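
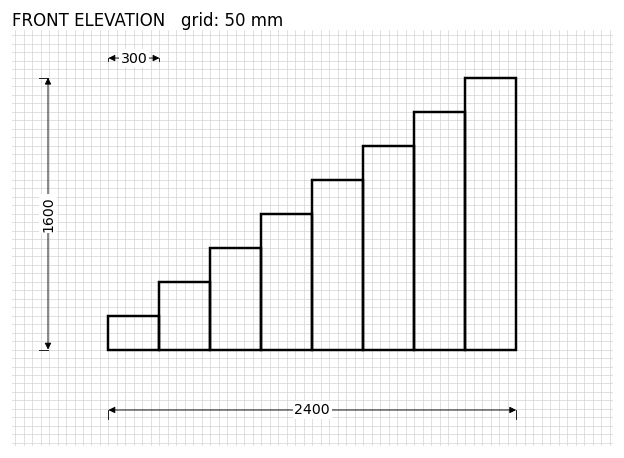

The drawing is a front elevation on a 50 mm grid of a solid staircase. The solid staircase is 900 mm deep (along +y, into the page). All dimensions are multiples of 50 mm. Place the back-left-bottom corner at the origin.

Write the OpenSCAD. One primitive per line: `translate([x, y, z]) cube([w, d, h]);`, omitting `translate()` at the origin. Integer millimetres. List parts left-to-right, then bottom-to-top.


cube([300, 900, 200]);
translate([300, 0, 0]) cube([300, 900, 400]);
translate([600, 0, 0]) cube([300, 900, 600]);
translate([900, 0, 0]) cube([300, 900, 800]);
translate([1200, 0, 0]) cube([300, 900, 1000]);
translate([1500, 0, 0]) cube([300, 900, 1200]);
translate([1800, 0, 0]) cube([300, 900, 1400]);
translate([2100, 0, 0]) cube([300, 900, 1600]);


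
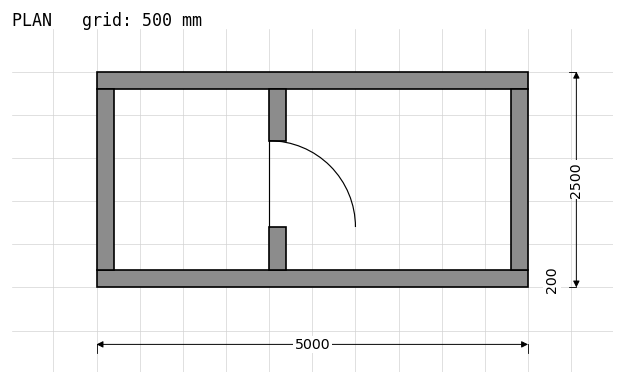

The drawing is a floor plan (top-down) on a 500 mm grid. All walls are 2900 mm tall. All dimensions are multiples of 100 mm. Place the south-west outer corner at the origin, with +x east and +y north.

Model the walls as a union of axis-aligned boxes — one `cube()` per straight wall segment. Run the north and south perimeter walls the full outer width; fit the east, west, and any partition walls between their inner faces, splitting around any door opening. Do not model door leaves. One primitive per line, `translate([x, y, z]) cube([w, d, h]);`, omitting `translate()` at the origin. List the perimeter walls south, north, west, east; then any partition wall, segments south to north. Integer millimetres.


cube([5000, 200, 2900]);
translate([0, 2300, 0]) cube([5000, 200, 2900]);
translate([0, 200, 0]) cube([200, 2100, 2900]);
translate([4800, 200, 0]) cube([200, 2100, 2900]);
translate([2000, 200, 0]) cube([200, 500, 2900]);
translate([2000, 1700, 0]) cube([200, 600, 2900]);


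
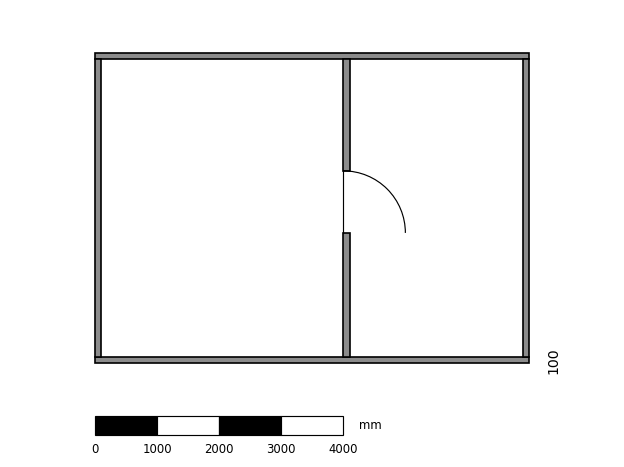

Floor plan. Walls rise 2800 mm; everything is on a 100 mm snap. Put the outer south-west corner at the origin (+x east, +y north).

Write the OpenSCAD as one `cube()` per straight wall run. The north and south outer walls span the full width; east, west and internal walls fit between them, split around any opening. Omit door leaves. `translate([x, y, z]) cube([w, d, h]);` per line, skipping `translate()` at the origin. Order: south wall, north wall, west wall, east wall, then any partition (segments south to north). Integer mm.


cube([7000, 100, 2800]);
translate([0, 4900, 0]) cube([7000, 100, 2800]);
translate([0, 100, 0]) cube([100, 4800, 2800]);
translate([6900, 100, 0]) cube([100, 4800, 2800]);
translate([4000, 100, 0]) cube([100, 2000, 2800]);
translate([4000, 3100, 0]) cube([100, 1800, 2800]);


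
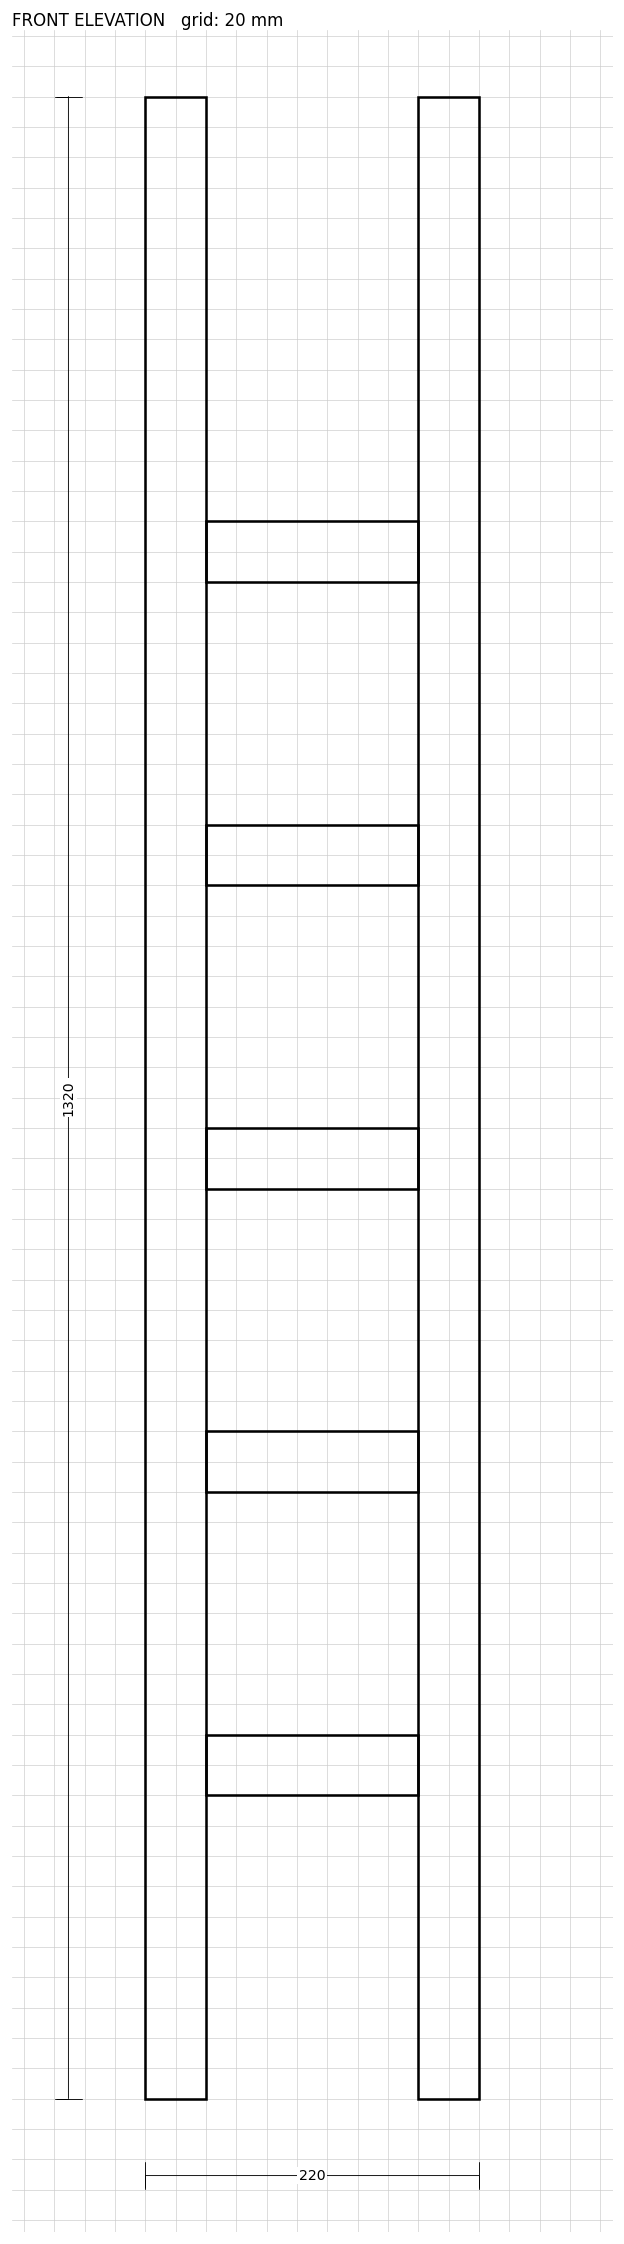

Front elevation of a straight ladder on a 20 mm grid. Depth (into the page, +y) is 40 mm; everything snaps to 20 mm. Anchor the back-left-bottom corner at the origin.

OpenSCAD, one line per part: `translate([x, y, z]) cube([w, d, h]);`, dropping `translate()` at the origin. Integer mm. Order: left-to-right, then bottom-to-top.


cube([40, 40, 1320]);
translate([40, 0, 200]) cube([140, 40, 40]);
translate([40, 0, 400]) cube([140, 40, 40]);
translate([40, 0, 600]) cube([140, 40, 40]);
translate([40, 0, 800]) cube([140, 40, 40]);
translate([40, 0, 1000]) cube([140, 40, 40]);
translate([180, 0, 0]) cube([40, 40, 1320]);


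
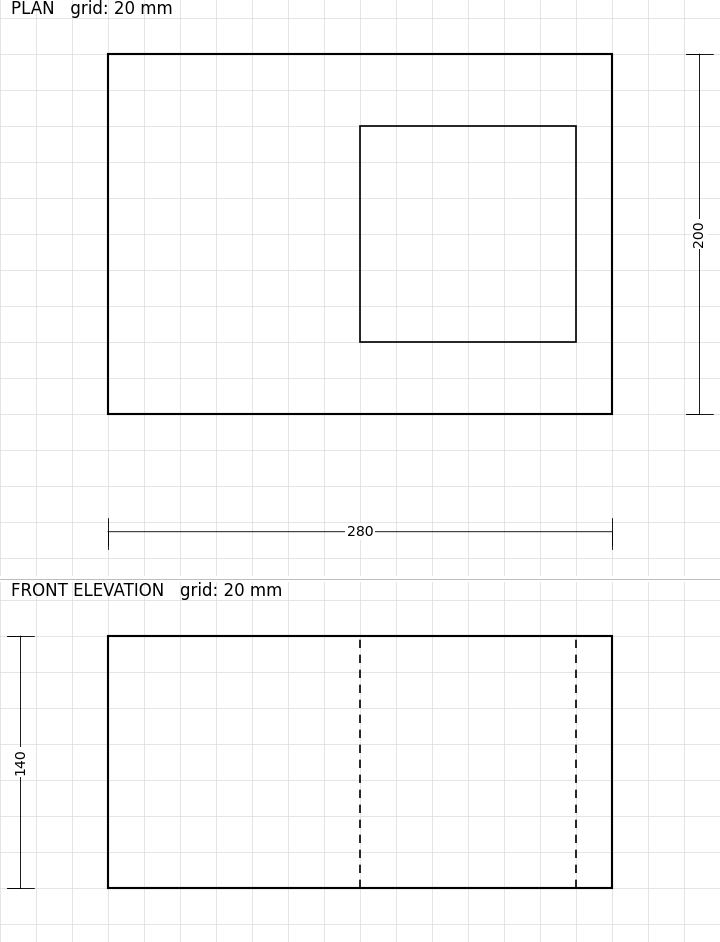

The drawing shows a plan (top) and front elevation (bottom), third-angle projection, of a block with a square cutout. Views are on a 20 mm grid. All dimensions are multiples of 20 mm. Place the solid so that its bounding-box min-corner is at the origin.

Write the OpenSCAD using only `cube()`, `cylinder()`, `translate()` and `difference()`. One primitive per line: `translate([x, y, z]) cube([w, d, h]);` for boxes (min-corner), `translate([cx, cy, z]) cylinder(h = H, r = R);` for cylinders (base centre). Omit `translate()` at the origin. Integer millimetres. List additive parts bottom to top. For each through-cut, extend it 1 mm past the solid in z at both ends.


difference() {
  cube([280, 200, 140]);
  translate([140, 40, -1]) cube([120, 120, 142]);
}


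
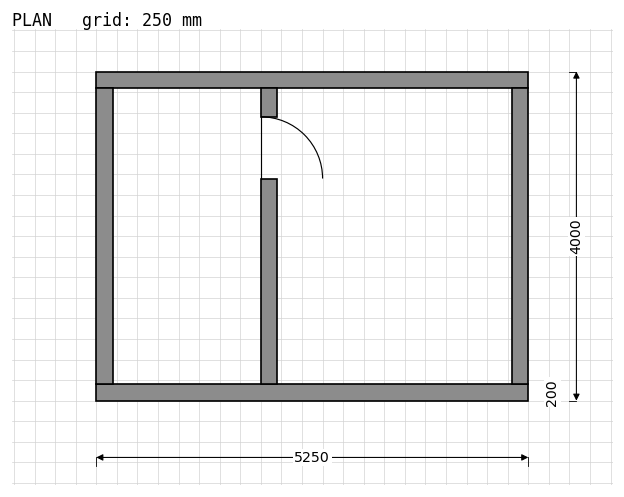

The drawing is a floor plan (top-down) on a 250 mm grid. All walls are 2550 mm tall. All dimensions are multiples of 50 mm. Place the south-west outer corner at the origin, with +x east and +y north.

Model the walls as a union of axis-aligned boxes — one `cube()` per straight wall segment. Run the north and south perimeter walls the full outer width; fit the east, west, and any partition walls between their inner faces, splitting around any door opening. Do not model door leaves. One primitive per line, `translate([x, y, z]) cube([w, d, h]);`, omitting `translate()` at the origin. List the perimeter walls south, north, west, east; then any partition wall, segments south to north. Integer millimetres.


cube([5250, 200, 2550]);
translate([0, 3800, 0]) cube([5250, 200, 2550]);
translate([0, 200, 0]) cube([200, 3600, 2550]);
translate([5050, 200, 0]) cube([200, 3600, 2550]);
translate([2000, 200, 0]) cube([200, 2500, 2550]);
translate([2000, 3450, 0]) cube([200, 350, 2550]);


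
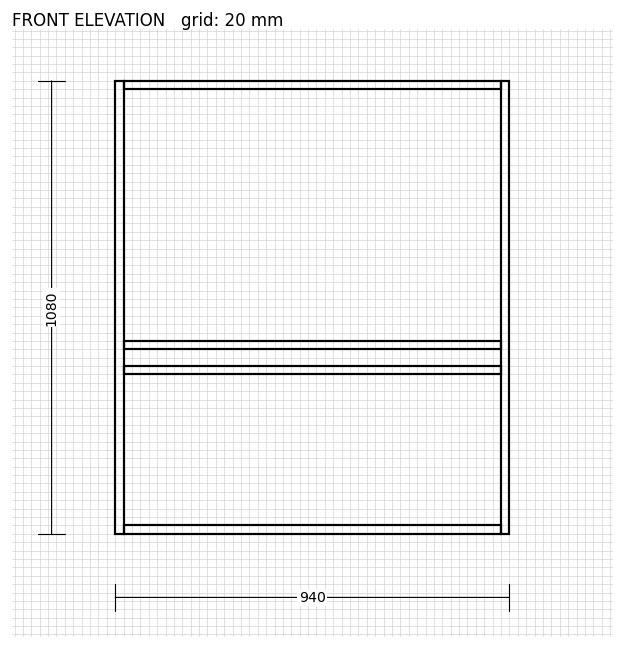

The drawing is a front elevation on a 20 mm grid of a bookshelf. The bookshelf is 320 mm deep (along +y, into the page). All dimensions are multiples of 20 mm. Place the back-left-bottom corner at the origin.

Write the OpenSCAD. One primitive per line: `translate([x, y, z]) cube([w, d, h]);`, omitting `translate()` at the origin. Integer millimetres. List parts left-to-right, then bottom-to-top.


cube([20, 320, 1080]);
translate([20, 0, 0]) cube([900, 320, 20]);
translate([20, 0, 380]) cube([900, 320, 20]);
translate([20, 0, 440]) cube([900, 320, 20]);
translate([20, 0, 1060]) cube([900, 320, 20]);
translate([920, 0, 0]) cube([20, 320, 1080]);


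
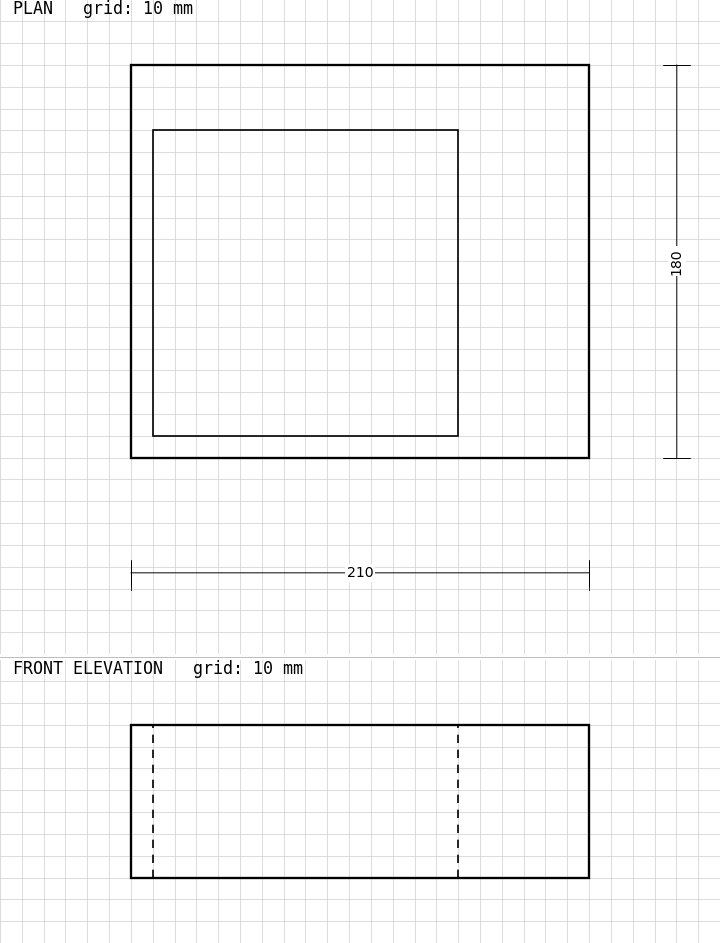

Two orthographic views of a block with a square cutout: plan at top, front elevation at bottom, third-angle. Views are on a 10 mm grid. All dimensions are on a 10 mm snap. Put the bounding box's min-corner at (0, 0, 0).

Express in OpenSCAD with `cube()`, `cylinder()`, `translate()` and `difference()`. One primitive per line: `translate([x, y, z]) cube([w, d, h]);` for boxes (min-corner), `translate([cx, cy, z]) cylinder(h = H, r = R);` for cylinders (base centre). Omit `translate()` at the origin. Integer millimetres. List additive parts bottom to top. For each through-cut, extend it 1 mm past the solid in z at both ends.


difference() {
  cube([210, 180, 70]);
  translate([10, 10, -1]) cube([140, 140, 72]);
}


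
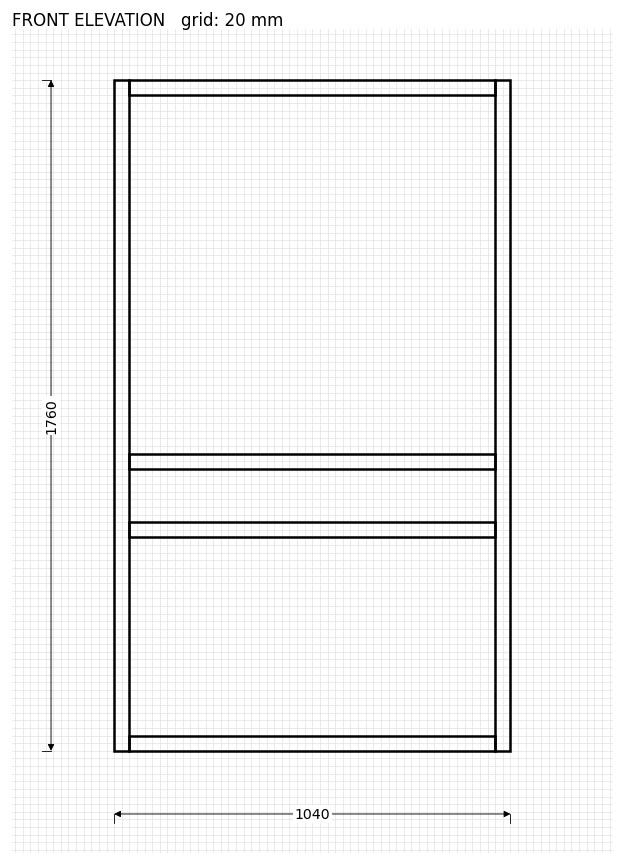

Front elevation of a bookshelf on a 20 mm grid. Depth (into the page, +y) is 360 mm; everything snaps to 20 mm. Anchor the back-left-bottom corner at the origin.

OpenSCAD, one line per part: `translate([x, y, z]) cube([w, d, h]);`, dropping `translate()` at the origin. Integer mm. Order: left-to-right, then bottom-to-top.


cube([40, 360, 1760]);
translate([40, 0, 0]) cube([960, 360, 40]);
translate([40, 0, 560]) cube([960, 360, 40]);
translate([40, 0, 740]) cube([960, 360, 40]);
translate([40, 0, 1720]) cube([960, 360, 40]);
translate([1000, 0, 0]) cube([40, 360, 1760]);


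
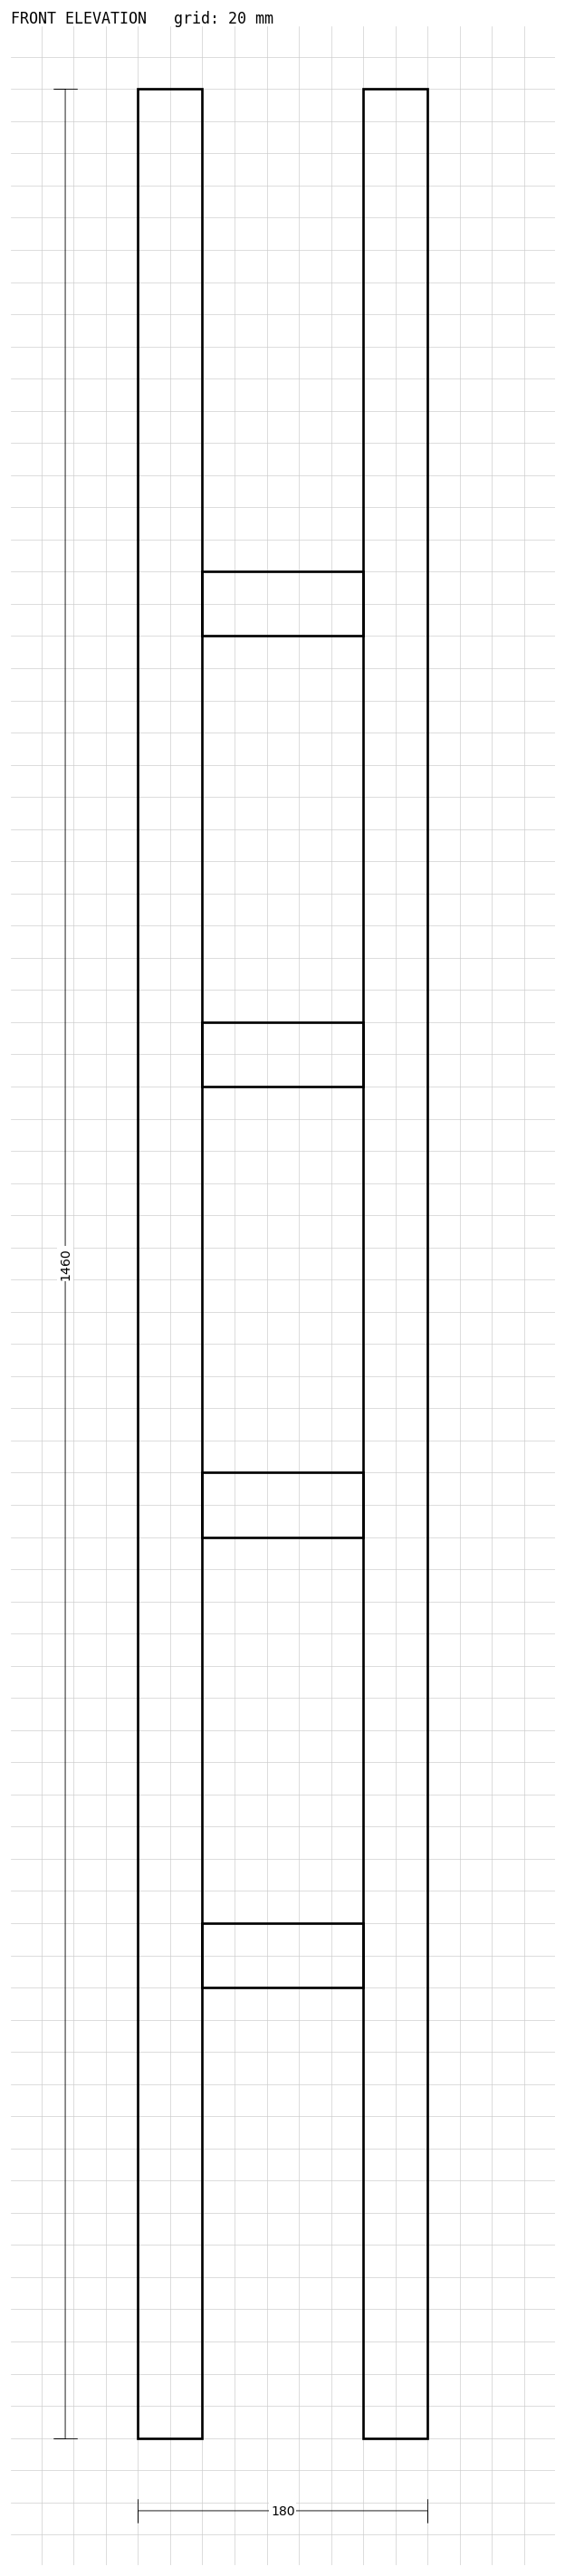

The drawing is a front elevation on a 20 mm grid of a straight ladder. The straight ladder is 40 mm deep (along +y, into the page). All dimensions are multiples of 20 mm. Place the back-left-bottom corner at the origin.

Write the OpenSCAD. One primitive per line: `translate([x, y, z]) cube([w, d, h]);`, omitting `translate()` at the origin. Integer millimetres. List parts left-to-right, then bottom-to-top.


cube([40, 40, 1460]);
translate([40, 0, 280]) cube([100, 40, 40]);
translate([40, 0, 560]) cube([100, 40, 40]);
translate([40, 0, 840]) cube([100, 40, 40]);
translate([40, 0, 1120]) cube([100, 40, 40]);
translate([140, 0, 0]) cube([40, 40, 1460]);


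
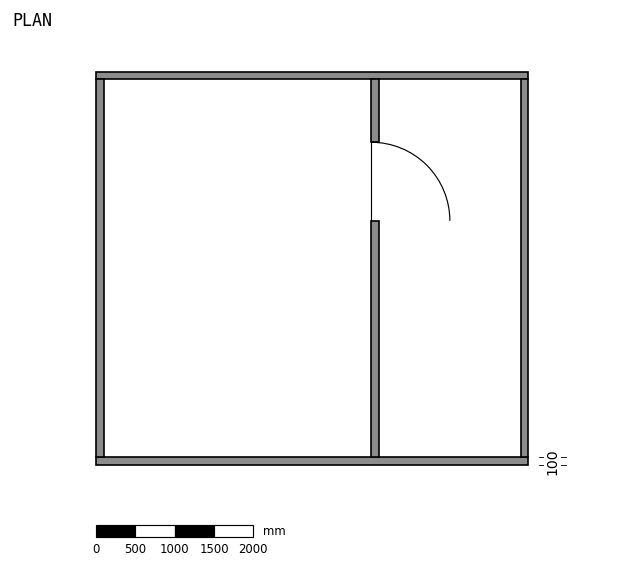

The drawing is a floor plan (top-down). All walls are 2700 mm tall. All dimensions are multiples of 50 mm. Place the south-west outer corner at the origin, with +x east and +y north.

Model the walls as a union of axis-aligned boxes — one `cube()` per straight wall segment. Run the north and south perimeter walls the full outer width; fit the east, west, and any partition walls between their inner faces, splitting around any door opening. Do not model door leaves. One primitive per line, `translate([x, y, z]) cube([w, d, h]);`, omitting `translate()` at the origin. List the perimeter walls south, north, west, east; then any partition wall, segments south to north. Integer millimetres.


cube([5500, 100, 2700]);
translate([0, 4900, 0]) cube([5500, 100, 2700]);
translate([0, 100, 0]) cube([100, 4800, 2700]);
translate([5400, 100, 0]) cube([100, 4800, 2700]);
translate([3500, 100, 0]) cube([100, 3000, 2700]);
translate([3500, 4100, 0]) cube([100, 800, 2700]);


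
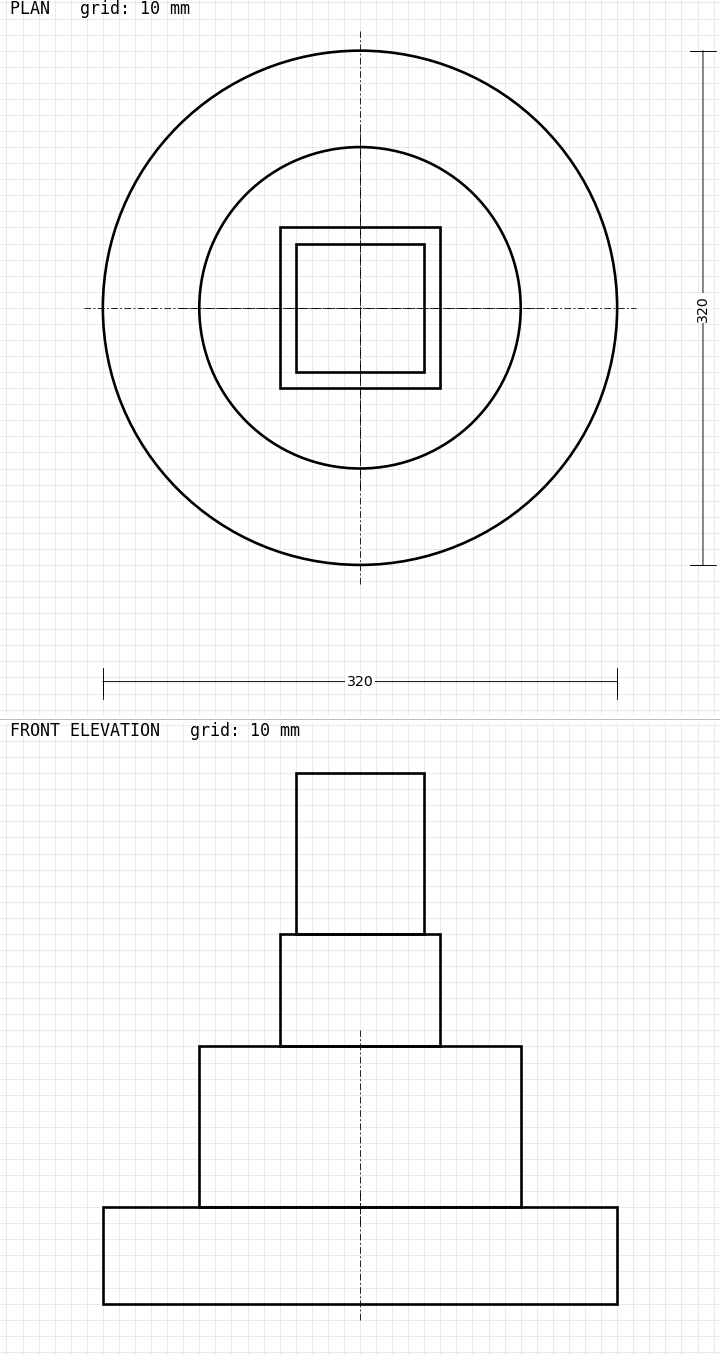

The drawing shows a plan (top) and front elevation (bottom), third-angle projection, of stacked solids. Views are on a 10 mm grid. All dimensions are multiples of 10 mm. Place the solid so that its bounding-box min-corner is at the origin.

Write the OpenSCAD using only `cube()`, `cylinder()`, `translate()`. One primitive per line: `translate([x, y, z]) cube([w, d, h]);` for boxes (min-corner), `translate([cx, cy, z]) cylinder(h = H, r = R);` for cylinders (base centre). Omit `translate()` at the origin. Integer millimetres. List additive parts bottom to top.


translate([160, 160, 0]) cylinder(h = 60, r = 160);
translate([160, 160, 60]) cylinder(h = 100, r = 100);
translate([110, 110, 160]) cube([100, 100, 70]);
translate([120, 120, 230]) cube([80, 80, 100]);


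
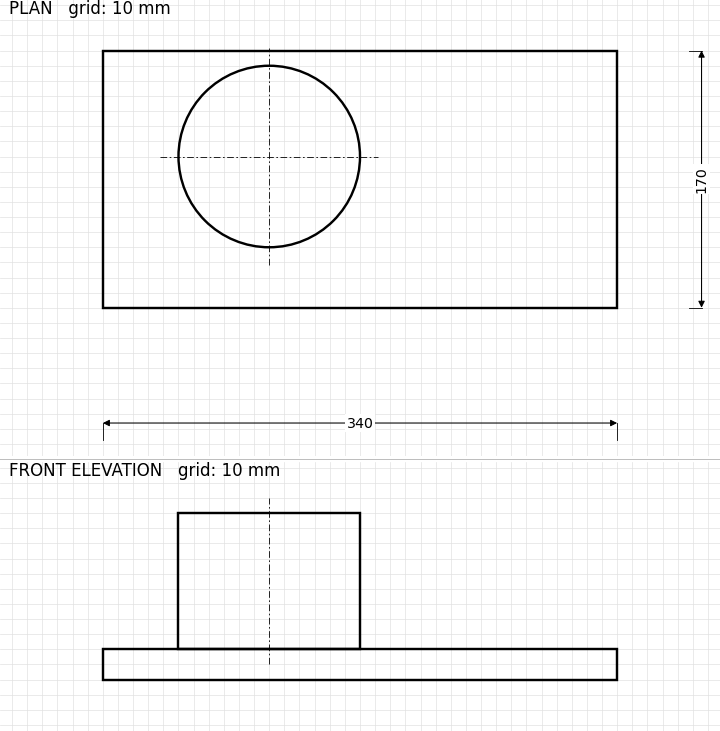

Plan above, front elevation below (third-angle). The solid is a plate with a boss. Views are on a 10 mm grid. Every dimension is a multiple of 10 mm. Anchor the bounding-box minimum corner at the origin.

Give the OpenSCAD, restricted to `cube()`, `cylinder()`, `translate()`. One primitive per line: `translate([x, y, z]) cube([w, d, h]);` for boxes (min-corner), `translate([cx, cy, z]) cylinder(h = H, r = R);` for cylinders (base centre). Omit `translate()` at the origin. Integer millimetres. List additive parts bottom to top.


cube([340, 170, 20]);
translate([110, 100, 20]) cylinder(h = 90, r = 60);


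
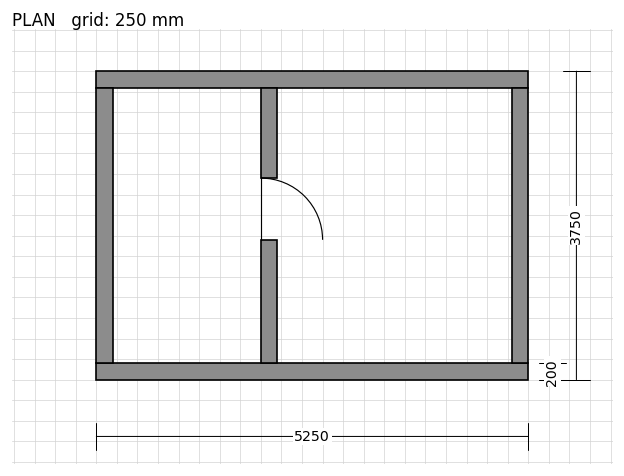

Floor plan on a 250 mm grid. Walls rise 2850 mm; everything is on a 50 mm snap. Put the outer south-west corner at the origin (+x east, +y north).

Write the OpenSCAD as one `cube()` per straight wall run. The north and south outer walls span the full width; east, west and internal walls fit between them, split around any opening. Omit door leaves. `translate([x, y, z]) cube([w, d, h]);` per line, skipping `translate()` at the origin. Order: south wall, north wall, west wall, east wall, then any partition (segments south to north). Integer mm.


cube([5250, 200, 2850]);
translate([0, 3550, 0]) cube([5250, 200, 2850]);
translate([0, 200, 0]) cube([200, 3350, 2850]);
translate([5050, 200, 0]) cube([200, 3350, 2850]);
translate([2000, 200, 0]) cube([200, 1500, 2850]);
translate([2000, 2450, 0]) cube([200, 1100, 2850]);


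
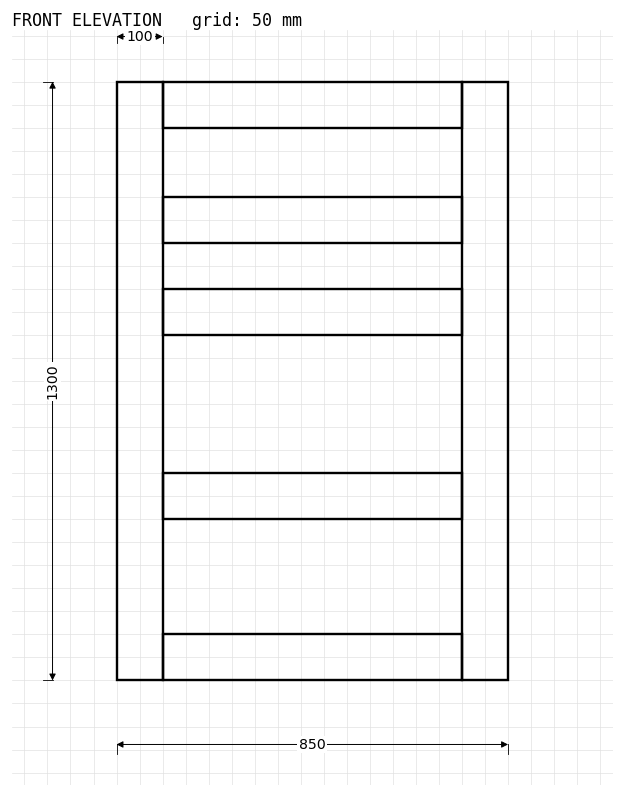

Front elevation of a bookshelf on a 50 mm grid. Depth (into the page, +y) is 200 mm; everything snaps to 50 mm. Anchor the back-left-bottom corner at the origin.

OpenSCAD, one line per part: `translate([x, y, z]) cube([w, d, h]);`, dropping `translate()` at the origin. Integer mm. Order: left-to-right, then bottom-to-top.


cube([100, 200, 1300]);
translate([100, 0, 0]) cube([650, 200, 100]);
translate([100, 0, 350]) cube([650, 200, 100]);
translate([100, 0, 750]) cube([650, 200, 100]);
translate([100, 0, 950]) cube([650, 200, 100]);
translate([100, 0, 1200]) cube([650, 200, 100]);
translate([750, 0, 0]) cube([100, 200, 1300]);


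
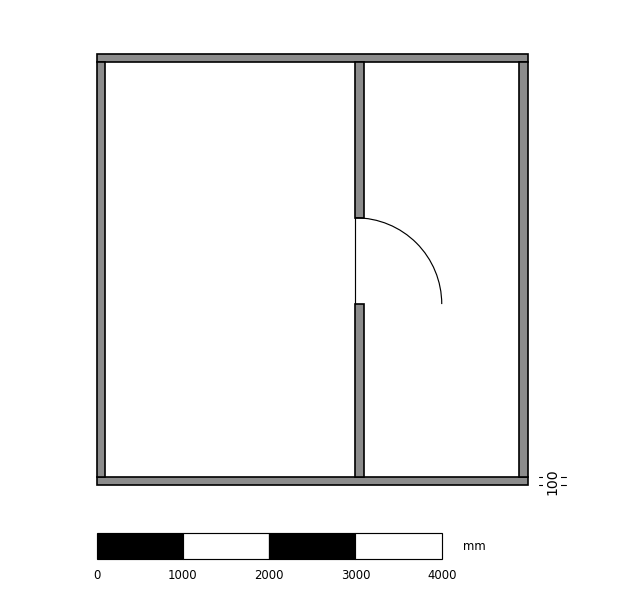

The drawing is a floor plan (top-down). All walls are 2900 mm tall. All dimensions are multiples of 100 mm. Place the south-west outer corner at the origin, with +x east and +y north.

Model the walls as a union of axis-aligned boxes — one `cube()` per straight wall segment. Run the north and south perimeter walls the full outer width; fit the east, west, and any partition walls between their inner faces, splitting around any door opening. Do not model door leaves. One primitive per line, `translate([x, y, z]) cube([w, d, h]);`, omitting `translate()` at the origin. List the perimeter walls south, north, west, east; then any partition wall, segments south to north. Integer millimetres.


cube([5000, 100, 2900]);
translate([0, 4900, 0]) cube([5000, 100, 2900]);
translate([0, 100, 0]) cube([100, 4800, 2900]);
translate([4900, 100, 0]) cube([100, 4800, 2900]);
translate([3000, 100, 0]) cube([100, 2000, 2900]);
translate([3000, 3100, 0]) cube([100, 1800, 2900]);


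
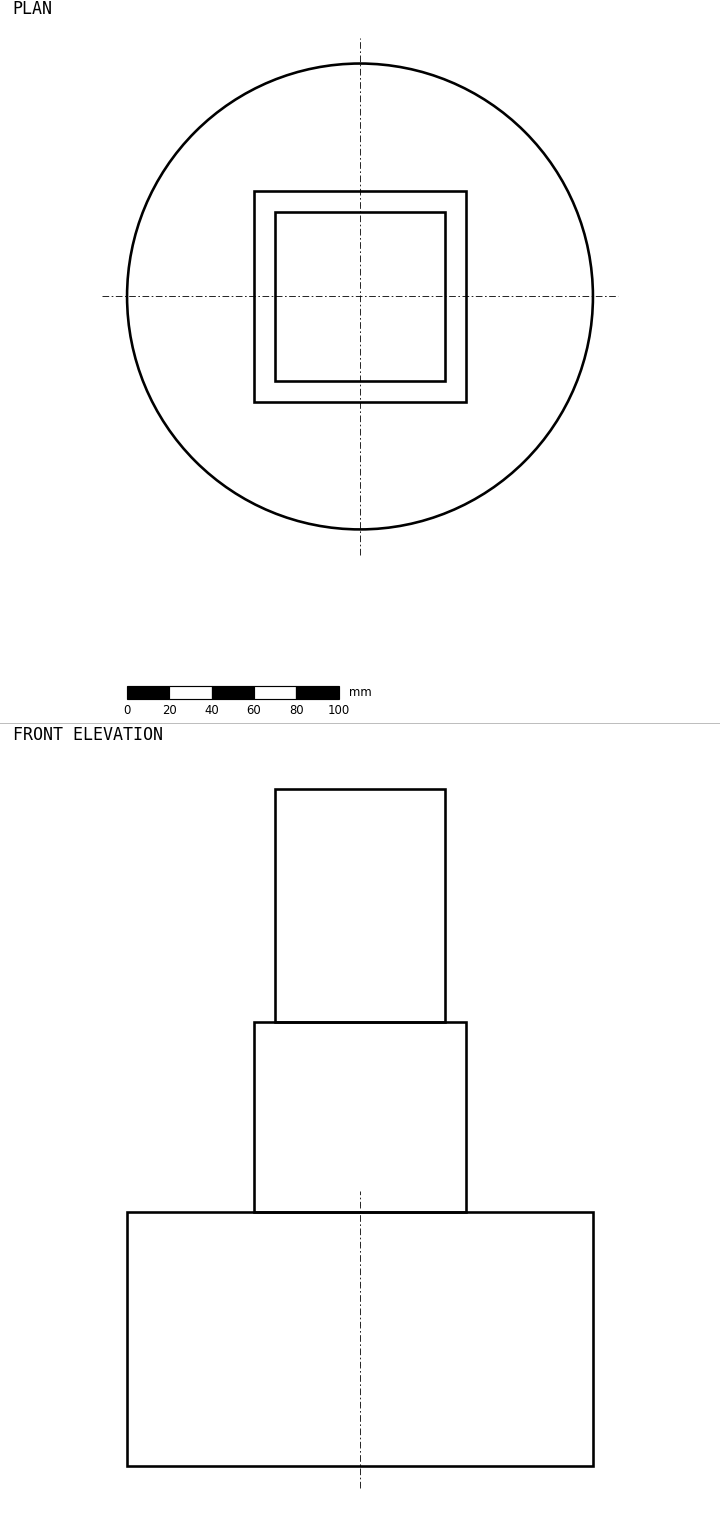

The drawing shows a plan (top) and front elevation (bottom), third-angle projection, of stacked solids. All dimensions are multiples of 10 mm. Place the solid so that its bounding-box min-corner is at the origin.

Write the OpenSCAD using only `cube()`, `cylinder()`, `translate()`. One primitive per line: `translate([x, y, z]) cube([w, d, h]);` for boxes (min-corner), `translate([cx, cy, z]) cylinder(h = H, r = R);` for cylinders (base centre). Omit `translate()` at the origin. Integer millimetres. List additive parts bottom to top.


translate([110, 110, 0]) cylinder(h = 120, r = 110);
translate([60, 60, 120]) cube([100, 100, 90]);
translate([70, 70, 210]) cube([80, 80, 110]);


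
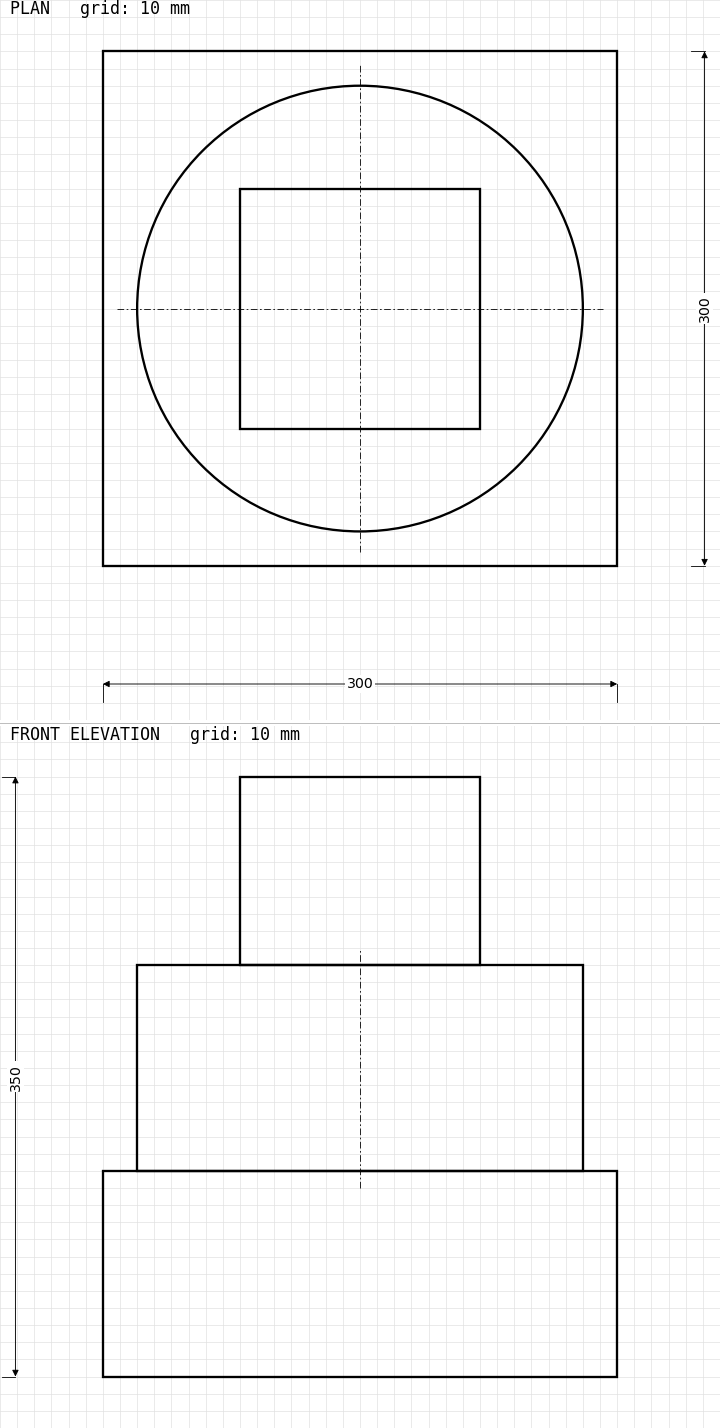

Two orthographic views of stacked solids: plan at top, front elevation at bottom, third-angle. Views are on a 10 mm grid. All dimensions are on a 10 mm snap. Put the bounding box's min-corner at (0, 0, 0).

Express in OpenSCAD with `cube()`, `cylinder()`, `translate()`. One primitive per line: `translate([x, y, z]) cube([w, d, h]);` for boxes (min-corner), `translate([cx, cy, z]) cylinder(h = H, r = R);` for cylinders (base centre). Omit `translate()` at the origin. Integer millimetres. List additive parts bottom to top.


cube([300, 300, 120]);
translate([150, 150, 120]) cylinder(h = 120, r = 130);
translate([80, 80, 240]) cube([140, 140, 110]);


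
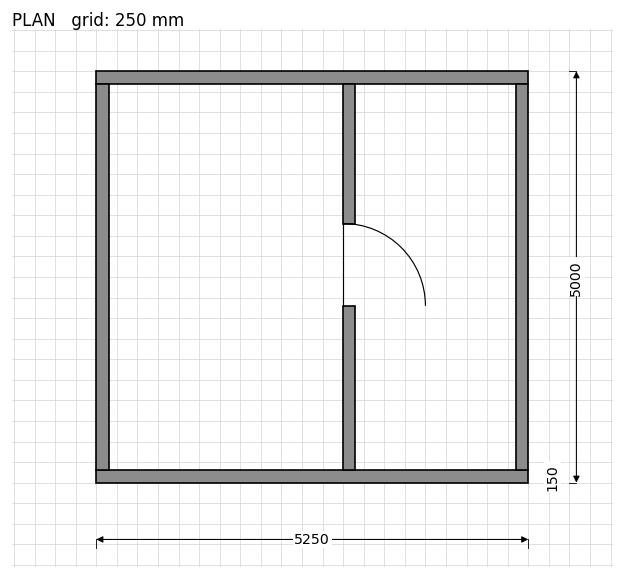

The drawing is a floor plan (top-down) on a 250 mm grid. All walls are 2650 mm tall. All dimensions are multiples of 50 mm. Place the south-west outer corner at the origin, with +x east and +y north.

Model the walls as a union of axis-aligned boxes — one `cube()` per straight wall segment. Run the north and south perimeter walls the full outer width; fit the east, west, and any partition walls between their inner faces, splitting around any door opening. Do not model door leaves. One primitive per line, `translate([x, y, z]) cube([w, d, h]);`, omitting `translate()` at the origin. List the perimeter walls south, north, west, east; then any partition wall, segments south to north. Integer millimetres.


cube([5250, 150, 2650]);
translate([0, 4850, 0]) cube([5250, 150, 2650]);
translate([0, 150, 0]) cube([150, 4700, 2650]);
translate([5100, 150, 0]) cube([150, 4700, 2650]);
translate([3000, 150, 0]) cube([150, 2000, 2650]);
translate([3000, 3150, 0]) cube([150, 1700, 2650]);


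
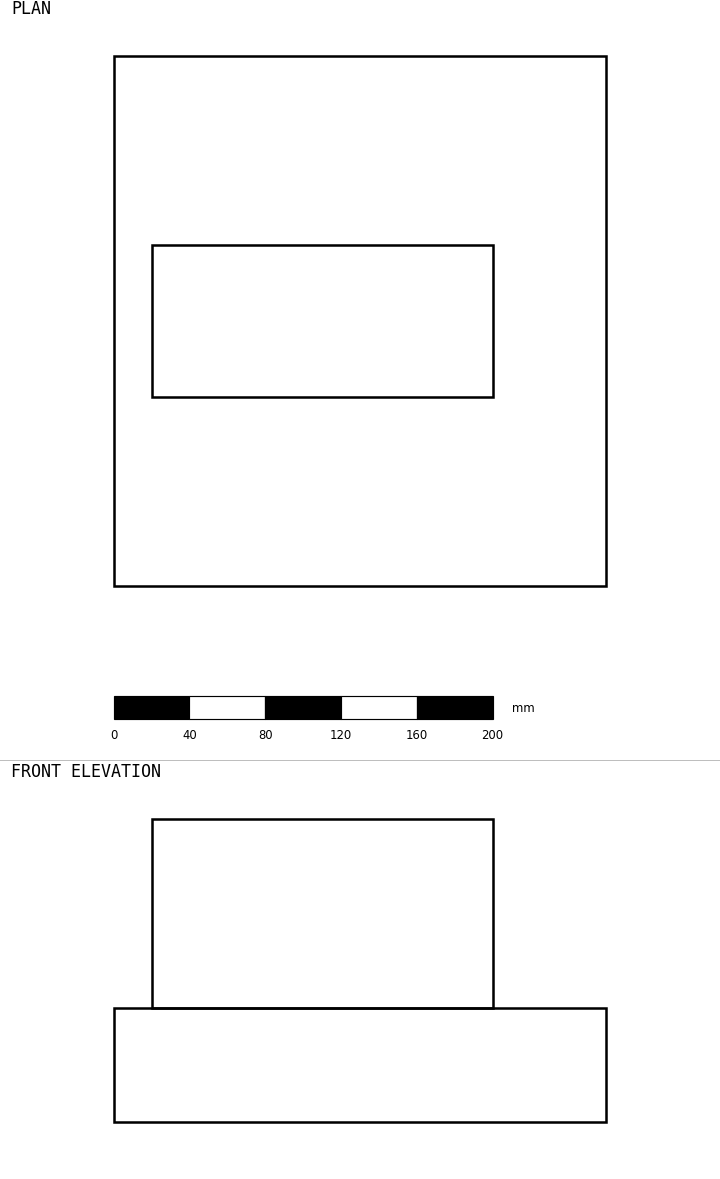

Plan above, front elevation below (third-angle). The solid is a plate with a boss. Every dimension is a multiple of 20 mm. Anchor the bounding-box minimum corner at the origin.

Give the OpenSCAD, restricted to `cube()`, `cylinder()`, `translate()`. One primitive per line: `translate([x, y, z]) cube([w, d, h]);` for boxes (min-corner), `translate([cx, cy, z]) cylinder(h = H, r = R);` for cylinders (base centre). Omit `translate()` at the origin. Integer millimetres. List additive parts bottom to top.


cube([260, 280, 60]);
translate([20, 100, 60]) cube([180, 80, 100]);


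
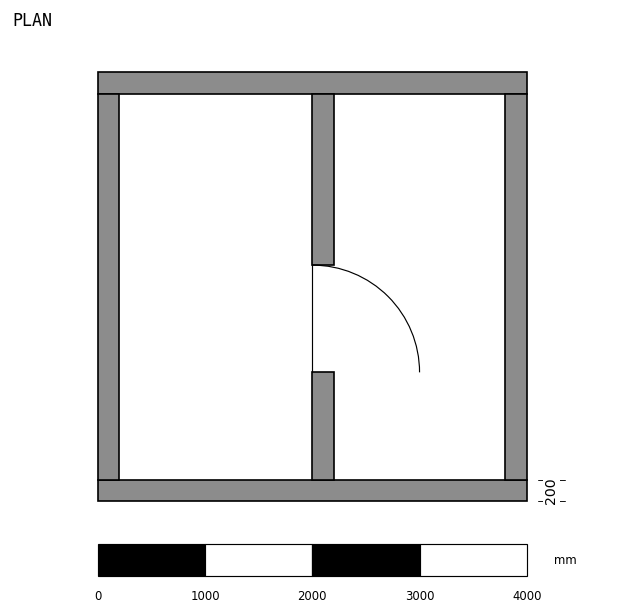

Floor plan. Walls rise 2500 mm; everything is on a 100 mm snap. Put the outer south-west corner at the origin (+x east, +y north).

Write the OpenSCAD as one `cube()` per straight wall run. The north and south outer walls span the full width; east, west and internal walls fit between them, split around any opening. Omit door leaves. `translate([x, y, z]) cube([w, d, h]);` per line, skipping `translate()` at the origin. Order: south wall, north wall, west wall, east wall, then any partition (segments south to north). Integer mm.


cube([4000, 200, 2500]);
translate([0, 3800, 0]) cube([4000, 200, 2500]);
translate([0, 200, 0]) cube([200, 3600, 2500]);
translate([3800, 200, 0]) cube([200, 3600, 2500]);
translate([2000, 200, 0]) cube([200, 1000, 2500]);
translate([2000, 2200, 0]) cube([200, 1600, 2500]);


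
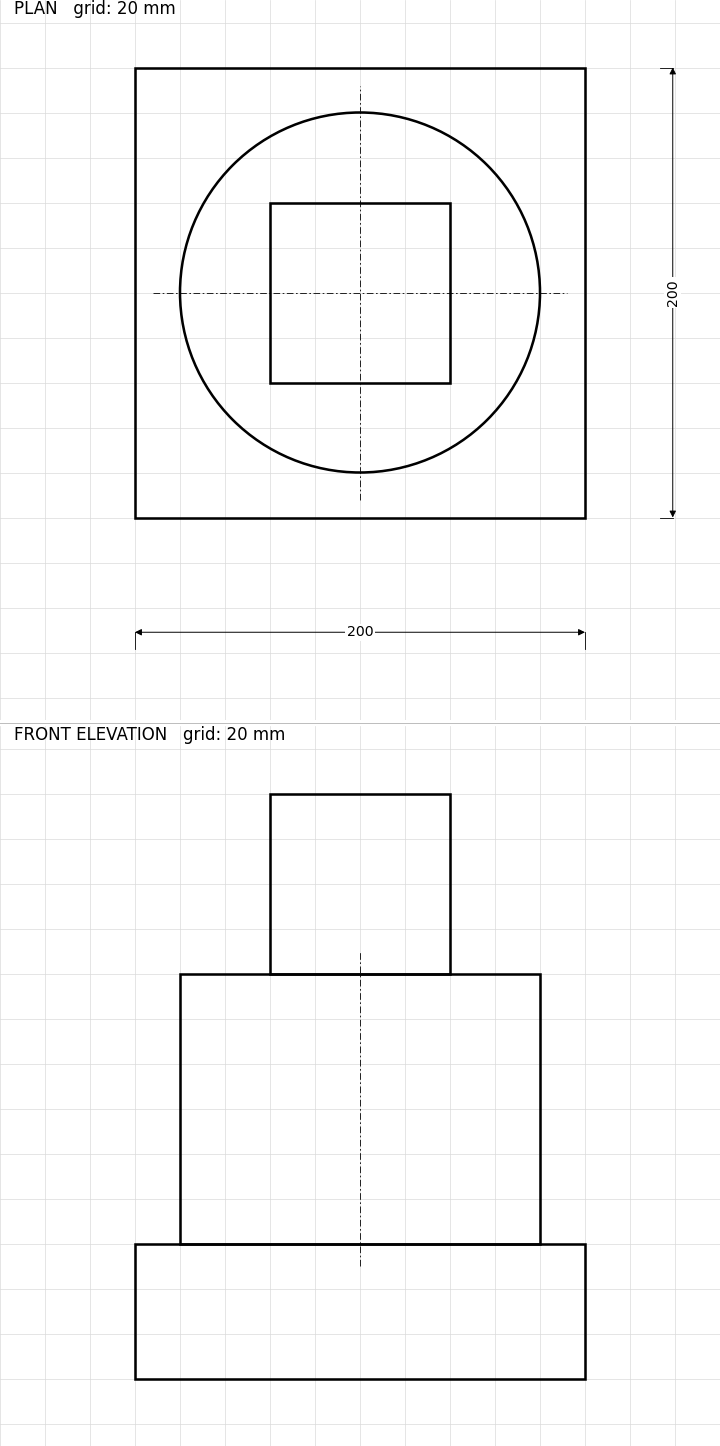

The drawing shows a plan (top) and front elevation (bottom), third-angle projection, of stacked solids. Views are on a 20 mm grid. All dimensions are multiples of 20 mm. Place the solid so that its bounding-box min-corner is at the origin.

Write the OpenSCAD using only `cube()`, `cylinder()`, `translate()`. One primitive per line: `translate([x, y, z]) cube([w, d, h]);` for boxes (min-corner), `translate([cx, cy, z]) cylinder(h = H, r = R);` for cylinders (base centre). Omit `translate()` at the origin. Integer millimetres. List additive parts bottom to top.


cube([200, 200, 60]);
translate([100, 100, 60]) cylinder(h = 120, r = 80);
translate([60, 60, 180]) cube([80, 80, 80]);


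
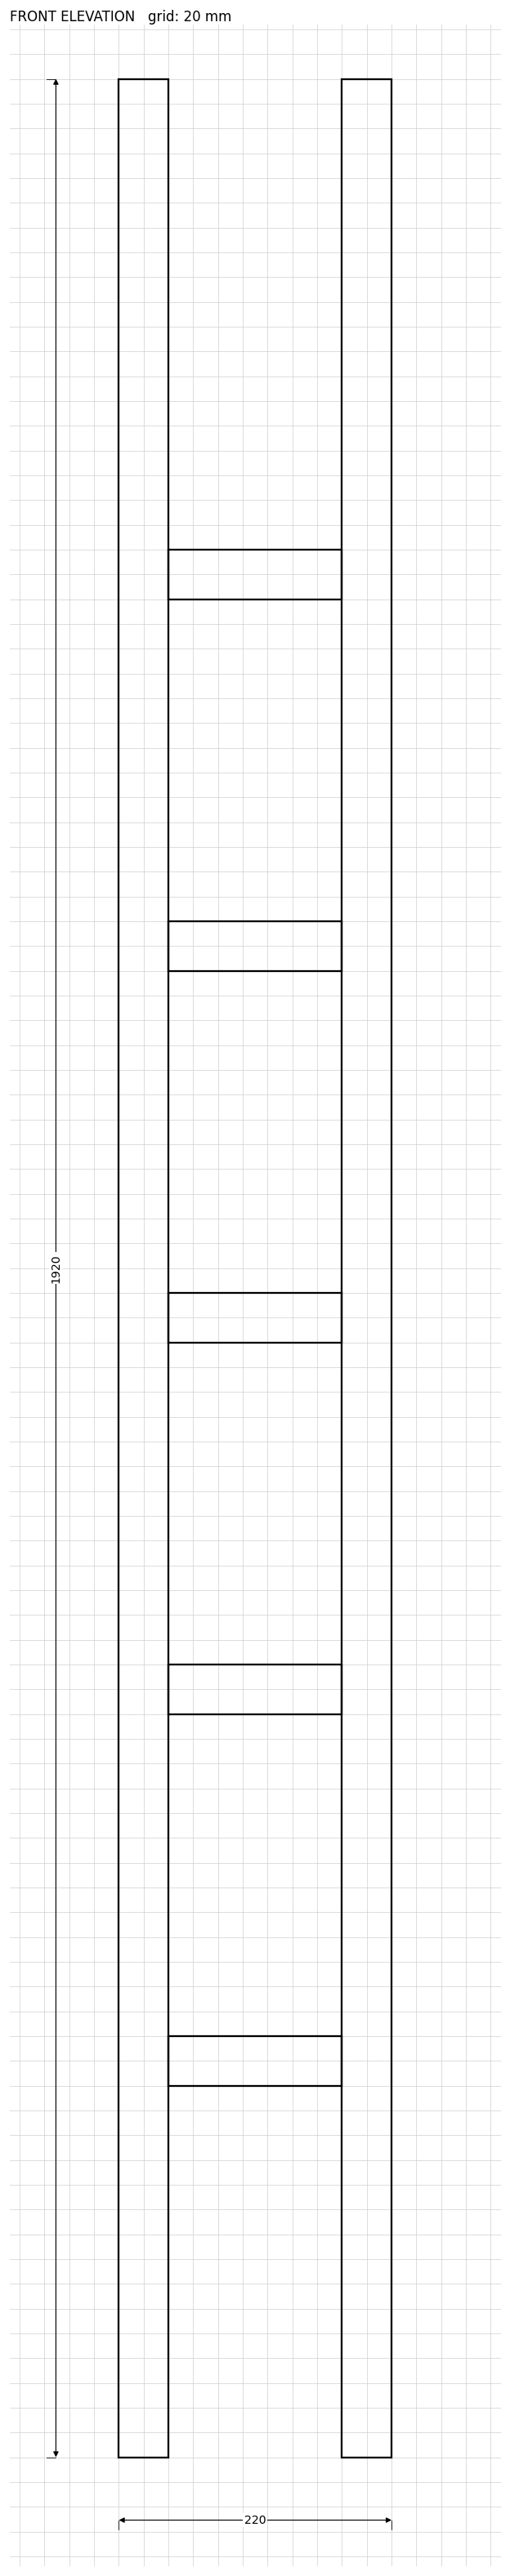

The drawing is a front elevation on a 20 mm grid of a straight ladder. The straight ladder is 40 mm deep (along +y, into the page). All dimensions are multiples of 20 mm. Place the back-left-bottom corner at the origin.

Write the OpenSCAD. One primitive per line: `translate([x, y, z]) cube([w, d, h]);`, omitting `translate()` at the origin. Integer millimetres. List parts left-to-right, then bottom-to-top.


cube([40, 40, 1920]);
translate([40, 0, 300]) cube([140, 40, 40]);
translate([40, 0, 600]) cube([140, 40, 40]);
translate([40, 0, 900]) cube([140, 40, 40]);
translate([40, 0, 1200]) cube([140, 40, 40]);
translate([40, 0, 1500]) cube([140, 40, 40]);
translate([180, 0, 0]) cube([40, 40, 1920]);


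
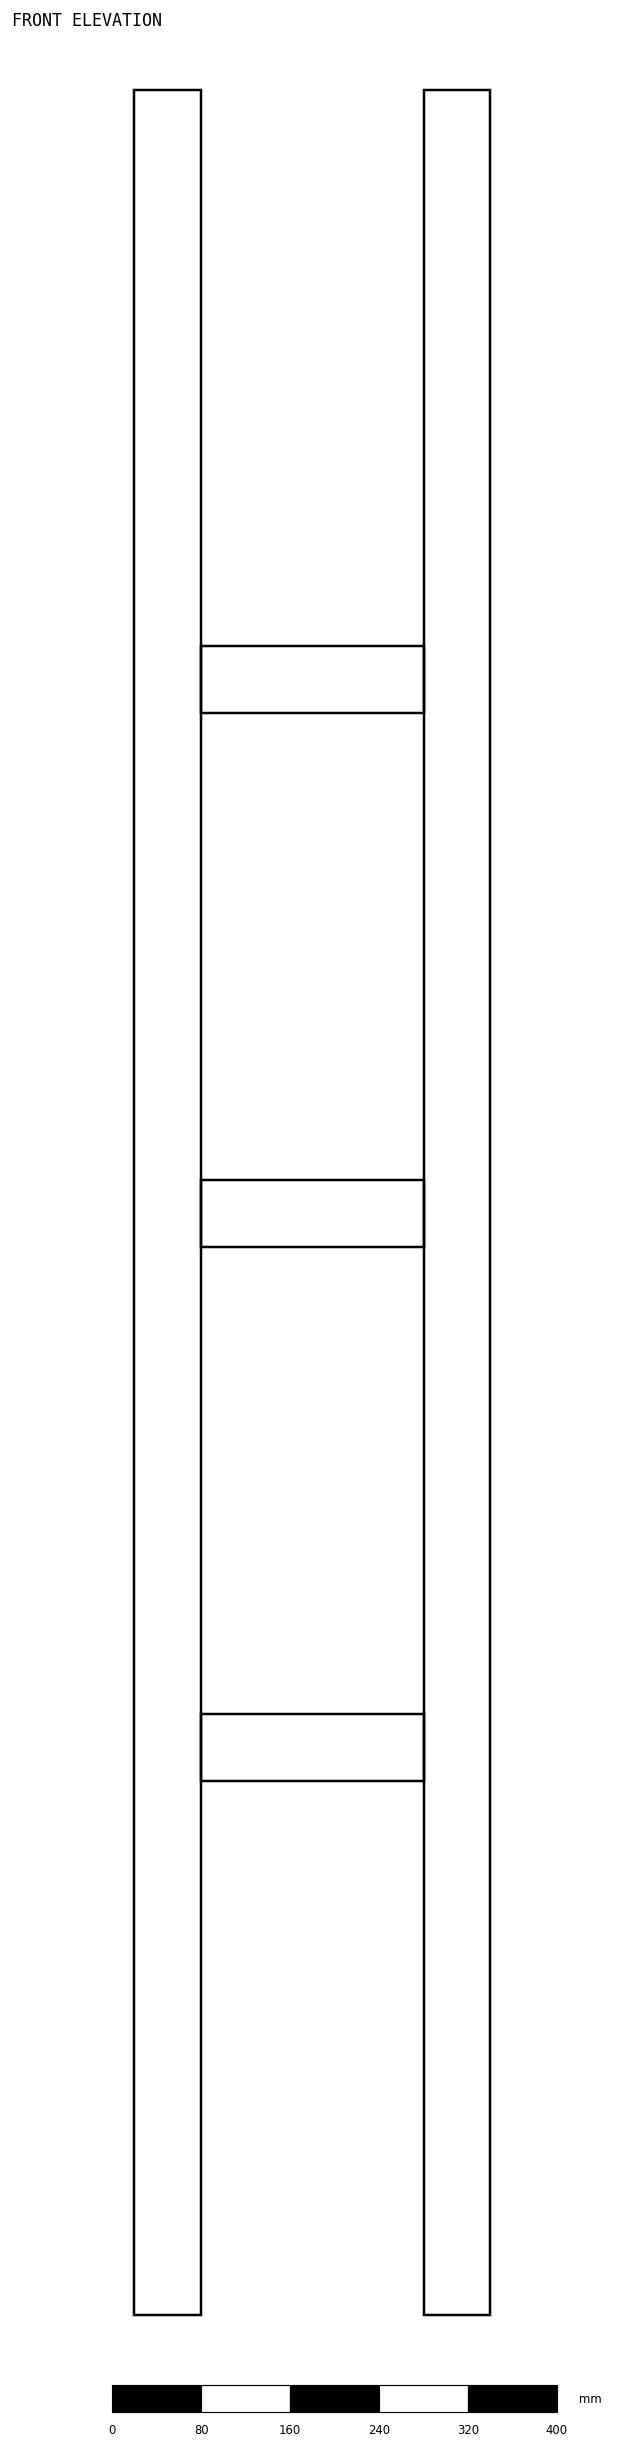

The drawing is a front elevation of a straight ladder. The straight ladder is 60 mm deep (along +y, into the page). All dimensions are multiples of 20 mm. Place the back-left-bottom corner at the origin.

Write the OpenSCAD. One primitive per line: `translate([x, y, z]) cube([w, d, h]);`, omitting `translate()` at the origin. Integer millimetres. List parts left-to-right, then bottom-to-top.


cube([60, 60, 2000]);
translate([60, 0, 480]) cube([200, 60, 60]);
translate([60, 0, 960]) cube([200, 60, 60]);
translate([60, 0, 1440]) cube([200, 60, 60]);
translate([260, 0, 0]) cube([60, 60, 2000]);


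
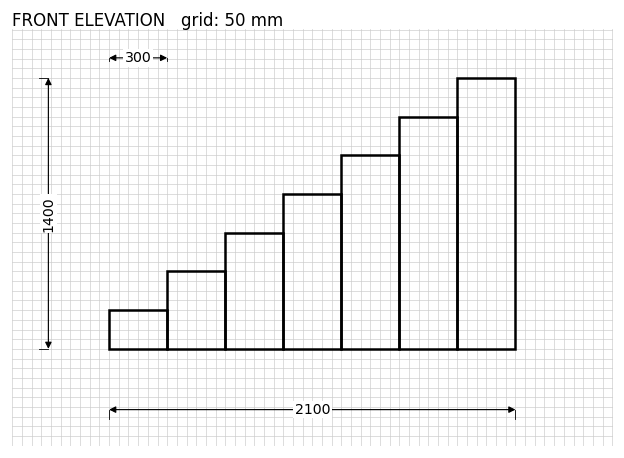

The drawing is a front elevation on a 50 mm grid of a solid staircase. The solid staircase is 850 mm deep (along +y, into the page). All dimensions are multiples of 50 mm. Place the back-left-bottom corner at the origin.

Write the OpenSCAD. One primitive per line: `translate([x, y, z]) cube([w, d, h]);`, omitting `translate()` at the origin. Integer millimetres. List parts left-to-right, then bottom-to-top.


cube([300, 850, 200]);
translate([300, 0, 0]) cube([300, 850, 400]);
translate([600, 0, 0]) cube([300, 850, 600]);
translate([900, 0, 0]) cube([300, 850, 800]);
translate([1200, 0, 0]) cube([300, 850, 1000]);
translate([1500, 0, 0]) cube([300, 850, 1200]);
translate([1800, 0, 0]) cube([300, 850, 1400]);


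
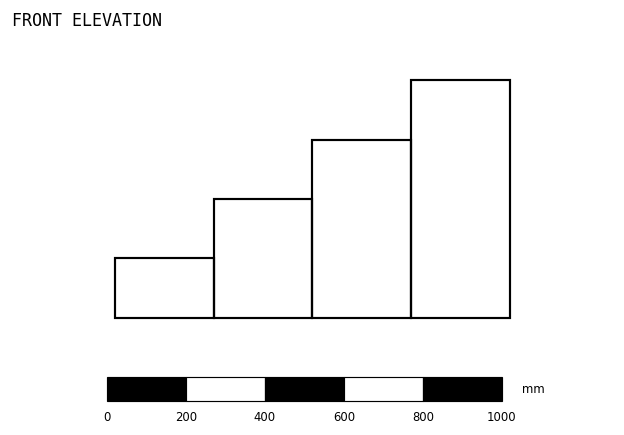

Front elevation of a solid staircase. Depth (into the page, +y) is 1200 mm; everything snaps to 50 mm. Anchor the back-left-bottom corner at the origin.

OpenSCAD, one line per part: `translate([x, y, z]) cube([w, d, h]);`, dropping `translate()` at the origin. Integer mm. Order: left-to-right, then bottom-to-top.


cube([250, 1200, 150]);
translate([250, 0, 0]) cube([250, 1200, 300]);
translate([500, 0, 0]) cube([250, 1200, 450]);
translate([750, 0, 0]) cube([250, 1200, 600]);


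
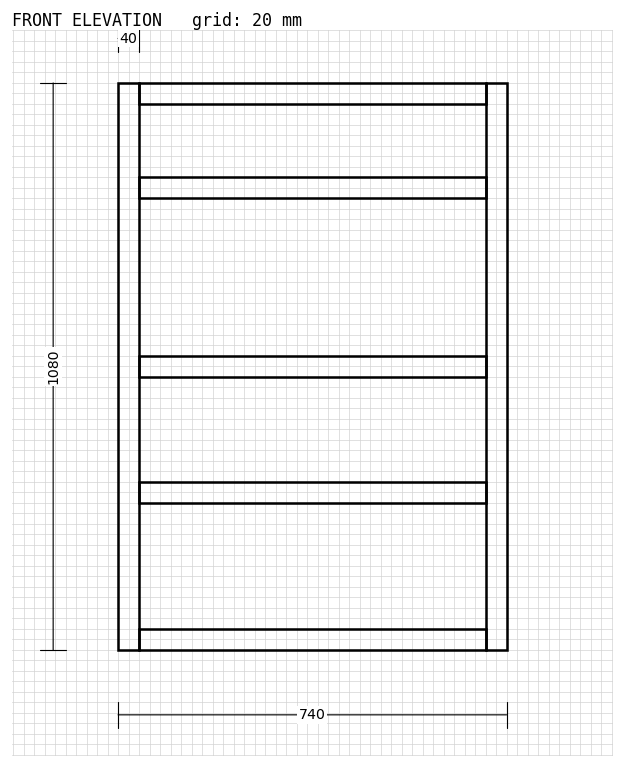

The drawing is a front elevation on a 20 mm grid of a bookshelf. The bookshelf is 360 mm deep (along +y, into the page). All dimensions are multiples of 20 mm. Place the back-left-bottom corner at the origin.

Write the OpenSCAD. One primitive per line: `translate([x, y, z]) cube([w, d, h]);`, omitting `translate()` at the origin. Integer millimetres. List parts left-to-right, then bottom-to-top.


cube([40, 360, 1080]);
translate([40, 0, 0]) cube([660, 360, 40]);
translate([40, 0, 280]) cube([660, 360, 40]);
translate([40, 0, 520]) cube([660, 360, 40]);
translate([40, 0, 860]) cube([660, 360, 40]);
translate([40, 0, 1040]) cube([660, 360, 40]);
translate([700, 0, 0]) cube([40, 360, 1080]);


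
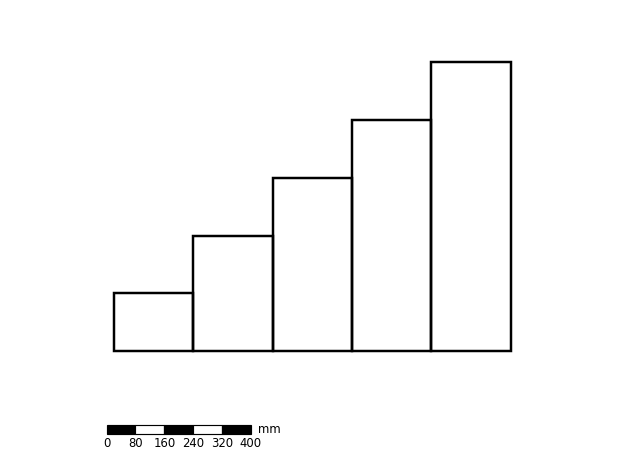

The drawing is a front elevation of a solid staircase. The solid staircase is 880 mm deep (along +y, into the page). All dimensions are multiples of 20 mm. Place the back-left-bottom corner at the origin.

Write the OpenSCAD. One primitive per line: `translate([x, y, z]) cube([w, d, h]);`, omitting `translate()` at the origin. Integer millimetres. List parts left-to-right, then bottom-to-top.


cube([220, 880, 160]);
translate([220, 0, 0]) cube([220, 880, 320]);
translate([440, 0, 0]) cube([220, 880, 480]);
translate([660, 0, 0]) cube([220, 880, 640]);
translate([880, 0, 0]) cube([220, 880, 800]);


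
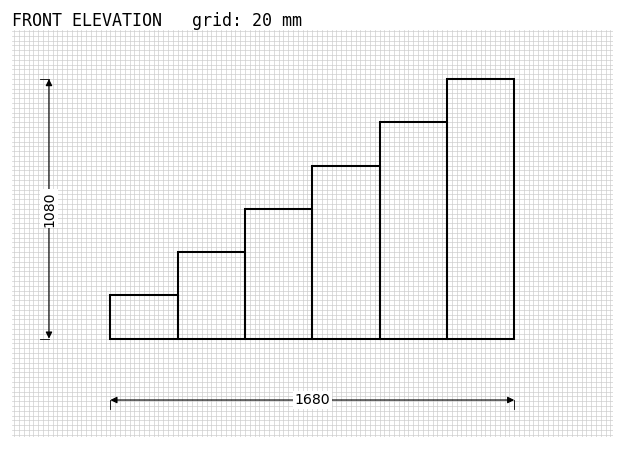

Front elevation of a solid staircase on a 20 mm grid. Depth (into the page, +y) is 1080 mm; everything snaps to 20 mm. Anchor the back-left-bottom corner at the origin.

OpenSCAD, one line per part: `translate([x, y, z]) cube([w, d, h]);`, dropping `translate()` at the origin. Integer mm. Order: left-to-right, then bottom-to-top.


cube([280, 1080, 180]);
translate([280, 0, 0]) cube([280, 1080, 360]);
translate([560, 0, 0]) cube([280, 1080, 540]);
translate([840, 0, 0]) cube([280, 1080, 720]);
translate([1120, 0, 0]) cube([280, 1080, 900]);
translate([1400, 0, 0]) cube([280, 1080, 1080]);


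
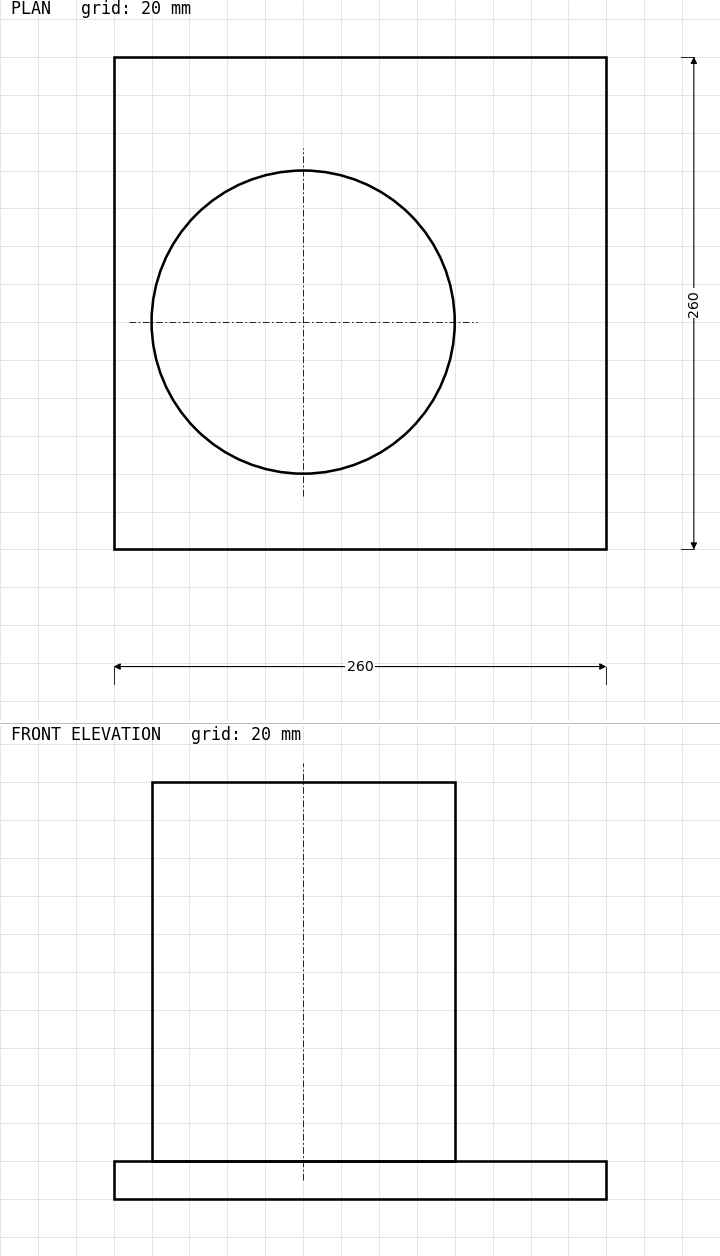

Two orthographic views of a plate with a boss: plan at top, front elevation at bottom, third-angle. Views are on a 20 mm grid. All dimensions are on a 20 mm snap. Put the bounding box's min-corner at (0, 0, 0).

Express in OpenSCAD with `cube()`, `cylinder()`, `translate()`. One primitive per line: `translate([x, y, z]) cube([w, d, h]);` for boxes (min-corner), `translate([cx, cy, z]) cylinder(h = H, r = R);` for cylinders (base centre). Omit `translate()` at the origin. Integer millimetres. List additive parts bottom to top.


cube([260, 260, 20]);
translate([100, 120, 20]) cylinder(h = 200, r = 80);


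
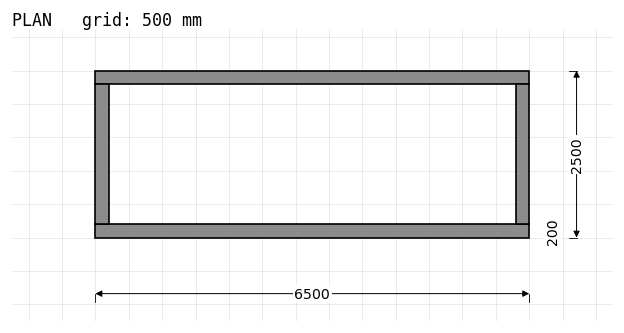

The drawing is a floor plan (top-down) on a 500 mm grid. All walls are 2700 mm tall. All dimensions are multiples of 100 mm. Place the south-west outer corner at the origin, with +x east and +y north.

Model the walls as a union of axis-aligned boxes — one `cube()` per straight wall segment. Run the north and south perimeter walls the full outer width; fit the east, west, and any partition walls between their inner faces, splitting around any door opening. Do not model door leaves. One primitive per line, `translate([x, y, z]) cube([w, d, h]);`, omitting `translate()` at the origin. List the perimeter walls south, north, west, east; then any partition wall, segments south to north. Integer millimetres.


cube([6500, 200, 2700]);
translate([0, 2300, 0]) cube([6500, 200, 2700]);
translate([0, 200, 0]) cube([200, 2100, 2700]);
translate([6300, 200, 0]) cube([200, 2100, 2700]);


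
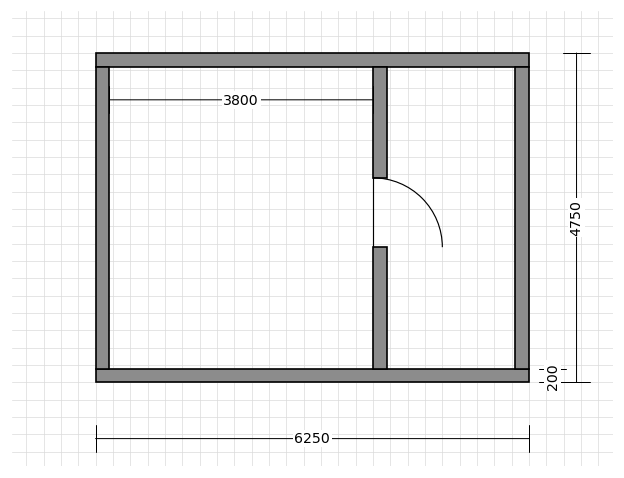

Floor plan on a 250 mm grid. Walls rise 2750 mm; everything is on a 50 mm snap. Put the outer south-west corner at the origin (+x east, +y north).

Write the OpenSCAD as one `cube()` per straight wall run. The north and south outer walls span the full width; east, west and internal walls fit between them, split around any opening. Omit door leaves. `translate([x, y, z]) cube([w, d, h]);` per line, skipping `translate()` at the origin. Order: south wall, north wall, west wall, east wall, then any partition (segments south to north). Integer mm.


cube([6250, 200, 2750]);
translate([0, 4550, 0]) cube([6250, 200, 2750]);
translate([0, 200, 0]) cube([200, 4350, 2750]);
translate([6050, 200, 0]) cube([200, 4350, 2750]);
translate([4000, 200, 0]) cube([200, 1750, 2750]);
translate([4000, 2950, 0]) cube([200, 1600, 2750]);


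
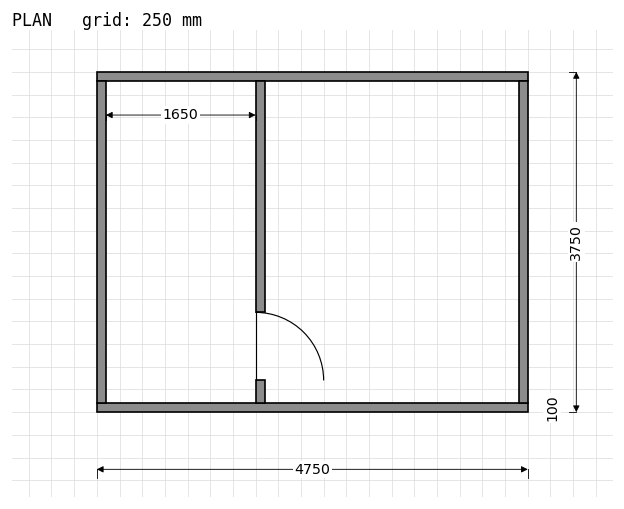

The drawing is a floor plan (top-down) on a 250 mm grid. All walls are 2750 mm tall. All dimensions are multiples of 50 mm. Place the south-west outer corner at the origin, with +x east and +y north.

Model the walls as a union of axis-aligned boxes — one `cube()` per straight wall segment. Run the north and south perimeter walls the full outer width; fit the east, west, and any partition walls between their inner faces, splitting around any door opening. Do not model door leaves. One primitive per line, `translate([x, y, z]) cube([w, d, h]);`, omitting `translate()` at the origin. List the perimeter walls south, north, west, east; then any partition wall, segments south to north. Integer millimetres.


cube([4750, 100, 2750]);
translate([0, 3650, 0]) cube([4750, 100, 2750]);
translate([0, 100, 0]) cube([100, 3550, 2750]);
translate([4650, 100, 0]) cube([100, 3550, 2750]);
translate([1750, 100, 0]) cube([100, 250, 2750]);
translate([1750, 1100, 0]) cube([100, 2550, 2750]);


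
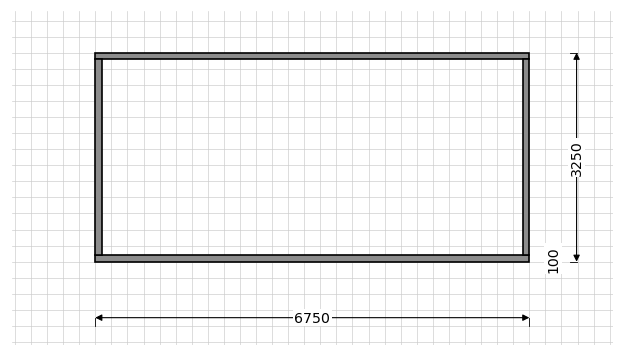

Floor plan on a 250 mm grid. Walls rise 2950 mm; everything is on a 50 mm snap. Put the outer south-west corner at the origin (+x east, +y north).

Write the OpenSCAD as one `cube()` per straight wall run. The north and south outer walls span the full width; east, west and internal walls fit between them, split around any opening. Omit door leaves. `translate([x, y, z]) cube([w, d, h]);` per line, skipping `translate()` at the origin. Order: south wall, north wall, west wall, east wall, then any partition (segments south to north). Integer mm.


cube([6750, 100, 2950]);
translate([0, 3150, 0]) cube([6750, 100, 2950]);
translate([0, 100, 0]) cube([100, 3050, 2950]);
translate([6650, 100, 0]) cube([100, 3050, 2950]);


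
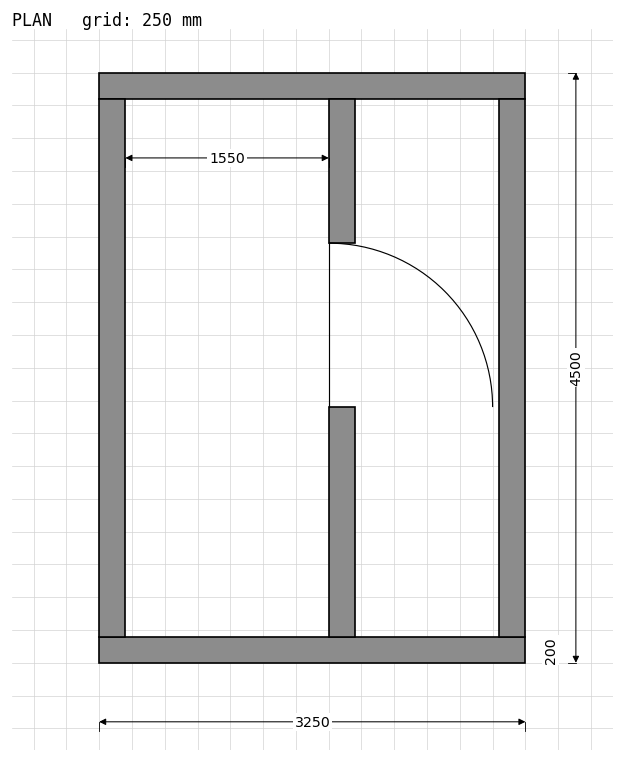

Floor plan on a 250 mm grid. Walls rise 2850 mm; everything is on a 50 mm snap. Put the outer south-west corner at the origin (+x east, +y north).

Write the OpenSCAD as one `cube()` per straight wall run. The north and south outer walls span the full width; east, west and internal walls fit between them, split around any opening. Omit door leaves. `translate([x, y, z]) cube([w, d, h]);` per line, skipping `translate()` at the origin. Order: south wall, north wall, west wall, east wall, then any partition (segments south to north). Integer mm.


cube([3250, 200, 2850]);
translate([0, 4300, 0]) cube([3250, 200, 2850]);
translate([0, 200, 0]) cube([200, 4100, 2850]);
translate([3050, 200, 0]) cube([200, 4100, 2850]);
translate([1750, 200, 0]) cube([200, 1750, 2850]);
translate([1750, 3200, 0]) cube([200, 1100, 2850]);


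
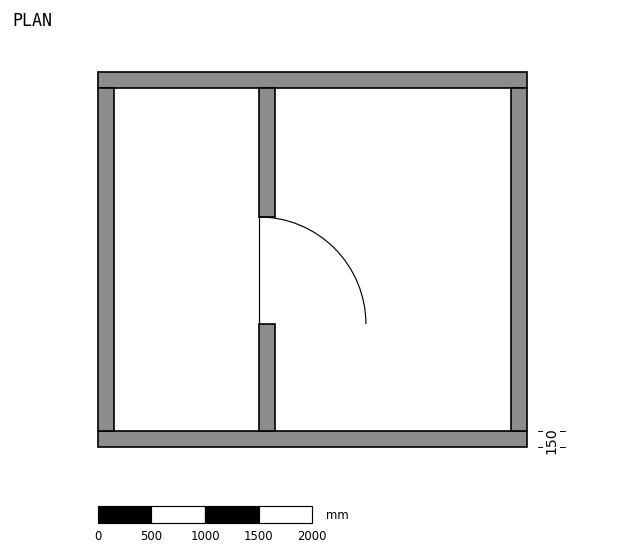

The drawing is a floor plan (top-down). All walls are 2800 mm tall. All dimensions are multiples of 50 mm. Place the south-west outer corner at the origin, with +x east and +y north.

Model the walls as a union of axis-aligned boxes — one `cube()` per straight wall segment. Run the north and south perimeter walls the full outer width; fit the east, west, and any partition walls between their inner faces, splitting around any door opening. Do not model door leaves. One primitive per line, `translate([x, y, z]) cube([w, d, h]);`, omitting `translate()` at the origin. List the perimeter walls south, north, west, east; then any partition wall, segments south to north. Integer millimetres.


cube([4000, 150, 2800]);
translate([0, 3350, 0]) cube([4000, 150, 2800]);
translate([0, 150, 0]) cube([150, 3200, 2800]);
translate([3850, 150, 0]) cube([150, 3200, 2800]);
translate([1500, 150, 0]) cube([150, 1000, 2800]);
translate([1500, 2150, 0]) cube([150, 1200, 2800]);
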